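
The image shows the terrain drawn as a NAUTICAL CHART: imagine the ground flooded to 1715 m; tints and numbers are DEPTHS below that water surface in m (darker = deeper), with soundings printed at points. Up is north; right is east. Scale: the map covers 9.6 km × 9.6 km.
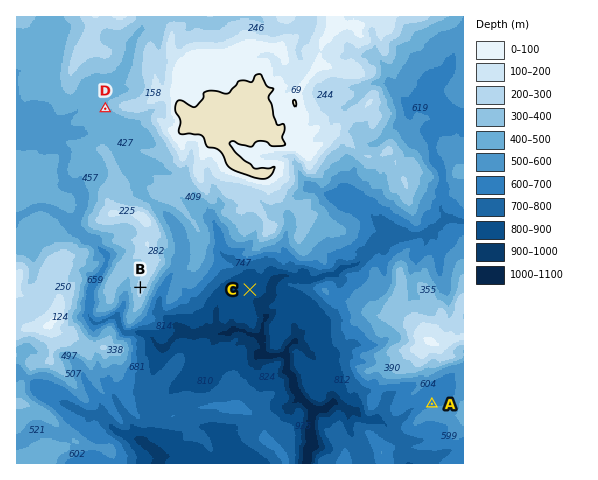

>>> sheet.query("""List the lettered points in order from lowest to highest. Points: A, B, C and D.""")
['C', 'A', 'D', 'B']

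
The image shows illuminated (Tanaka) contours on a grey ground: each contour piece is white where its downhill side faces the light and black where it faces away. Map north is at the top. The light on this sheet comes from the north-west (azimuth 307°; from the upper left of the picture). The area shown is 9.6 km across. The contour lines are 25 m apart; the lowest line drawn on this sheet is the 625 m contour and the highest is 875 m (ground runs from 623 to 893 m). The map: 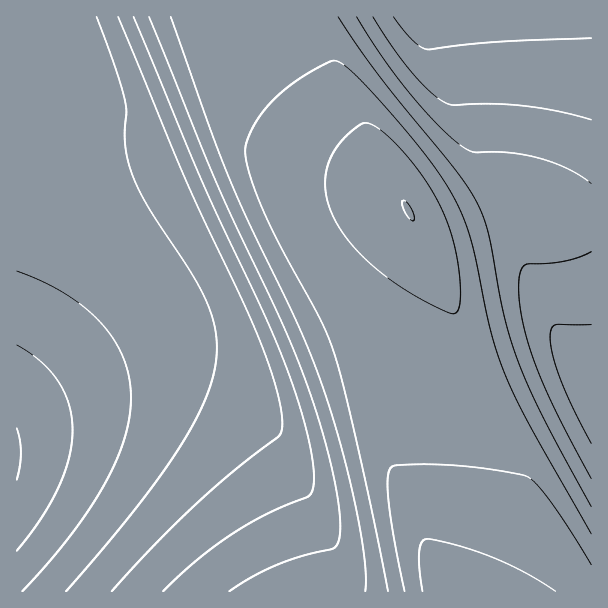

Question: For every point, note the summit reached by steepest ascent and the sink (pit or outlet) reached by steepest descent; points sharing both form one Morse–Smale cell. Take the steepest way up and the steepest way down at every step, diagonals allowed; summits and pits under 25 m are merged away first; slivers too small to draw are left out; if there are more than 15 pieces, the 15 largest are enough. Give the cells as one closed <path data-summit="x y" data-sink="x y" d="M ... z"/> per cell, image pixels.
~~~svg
<path data-summit="408 210" data-sink="17 455" d="M312 16l-296 1 1 401 36-18 40-16 36-11 27-5 51 2 24 6 24 12 15 0 72-26 8 0 108 24 22 0 2-2-49-124-31-63-50-86-18-36-18-42z"/><path data-summit="450 591" data-sink="17 455" d="M350 362l-8 0-72 26-15 0-24-12-33-8-52 2-53 14-40 16-36 18-1 173 439 1 20-55 9-33 8-40 1-44-9-33-2-2-33 0z"/><path data-summit="450 591" data-sink="591 398" d="M515 206l-9 0-1 4 12 35 23 51 32 63-2 1-3-4-16 2-69 28 5 9 6 25-1 44-11 52-25 75 135 1 1-374-43-4z"/><path data-summit="408 210" data-sink="414 17" d="M504 16l-191 1 3 16 18 42 18 36 68 121 17 0 68-26-3-11 0-28 6-69 0-66z"/><path data-summit="450 591" data-sink="414 17" d="M591 16l-86 1 3 15 0 66-6 69 0 28 4 11 54 10 32 0z"/><path data-summit="408 210" data-sink="591 398" d="M504 206l-67 26-17 1 19 40 44 112 68-27 16-2 3 4 2-1-42-83-13-31z"/>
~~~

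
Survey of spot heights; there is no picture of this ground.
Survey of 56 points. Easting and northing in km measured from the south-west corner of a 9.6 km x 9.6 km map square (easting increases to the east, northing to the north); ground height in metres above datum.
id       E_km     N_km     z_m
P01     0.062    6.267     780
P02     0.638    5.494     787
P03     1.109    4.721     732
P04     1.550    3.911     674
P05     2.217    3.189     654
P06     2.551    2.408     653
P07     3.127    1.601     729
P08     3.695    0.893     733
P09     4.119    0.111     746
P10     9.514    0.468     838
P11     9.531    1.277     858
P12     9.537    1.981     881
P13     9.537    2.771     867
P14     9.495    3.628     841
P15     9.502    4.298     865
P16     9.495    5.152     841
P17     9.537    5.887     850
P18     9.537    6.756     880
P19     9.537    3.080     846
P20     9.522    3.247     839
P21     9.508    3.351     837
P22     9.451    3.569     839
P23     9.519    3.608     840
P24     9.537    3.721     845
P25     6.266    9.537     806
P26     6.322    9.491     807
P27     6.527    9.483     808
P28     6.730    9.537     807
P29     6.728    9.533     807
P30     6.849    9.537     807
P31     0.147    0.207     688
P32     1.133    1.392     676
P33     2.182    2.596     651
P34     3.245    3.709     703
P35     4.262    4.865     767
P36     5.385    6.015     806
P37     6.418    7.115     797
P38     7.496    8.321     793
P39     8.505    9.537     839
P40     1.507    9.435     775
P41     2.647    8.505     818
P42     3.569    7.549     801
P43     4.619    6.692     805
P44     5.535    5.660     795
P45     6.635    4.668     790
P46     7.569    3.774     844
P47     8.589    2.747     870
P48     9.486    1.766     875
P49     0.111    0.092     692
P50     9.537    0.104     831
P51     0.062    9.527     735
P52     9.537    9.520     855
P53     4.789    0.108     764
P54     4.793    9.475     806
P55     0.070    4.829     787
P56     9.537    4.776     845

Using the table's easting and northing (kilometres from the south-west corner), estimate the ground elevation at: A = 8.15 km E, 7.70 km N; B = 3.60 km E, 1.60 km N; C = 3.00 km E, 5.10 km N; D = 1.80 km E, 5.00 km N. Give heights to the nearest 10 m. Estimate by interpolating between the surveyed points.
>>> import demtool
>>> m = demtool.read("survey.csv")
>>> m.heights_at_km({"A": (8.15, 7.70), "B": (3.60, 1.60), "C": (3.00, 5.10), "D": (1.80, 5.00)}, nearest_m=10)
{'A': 800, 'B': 740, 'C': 760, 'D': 740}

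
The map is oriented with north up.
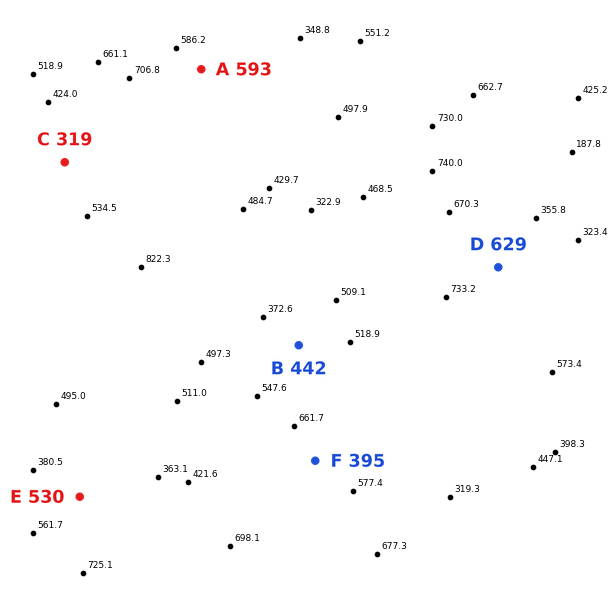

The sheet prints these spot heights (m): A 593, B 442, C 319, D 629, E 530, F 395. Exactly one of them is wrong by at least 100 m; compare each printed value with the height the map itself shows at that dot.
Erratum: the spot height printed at F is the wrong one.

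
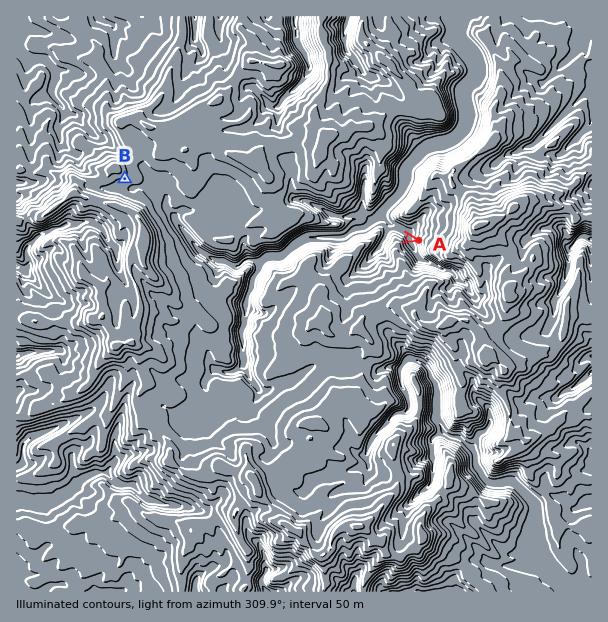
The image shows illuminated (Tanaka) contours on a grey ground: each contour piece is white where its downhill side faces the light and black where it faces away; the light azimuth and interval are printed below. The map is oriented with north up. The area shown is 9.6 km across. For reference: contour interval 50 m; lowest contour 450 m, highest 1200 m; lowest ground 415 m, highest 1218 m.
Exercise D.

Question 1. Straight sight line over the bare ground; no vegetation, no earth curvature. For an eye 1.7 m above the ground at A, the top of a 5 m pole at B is out of sight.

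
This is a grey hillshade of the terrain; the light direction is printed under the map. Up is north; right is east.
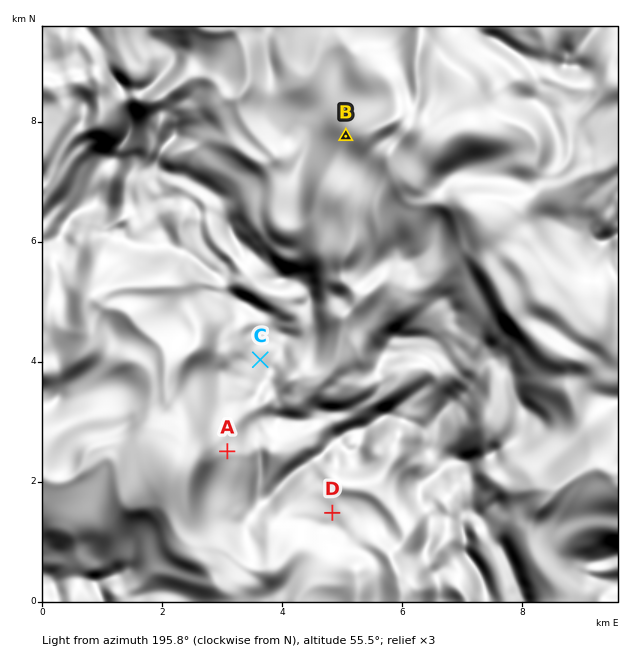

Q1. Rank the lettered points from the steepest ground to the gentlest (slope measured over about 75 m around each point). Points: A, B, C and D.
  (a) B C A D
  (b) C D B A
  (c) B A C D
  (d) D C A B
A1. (c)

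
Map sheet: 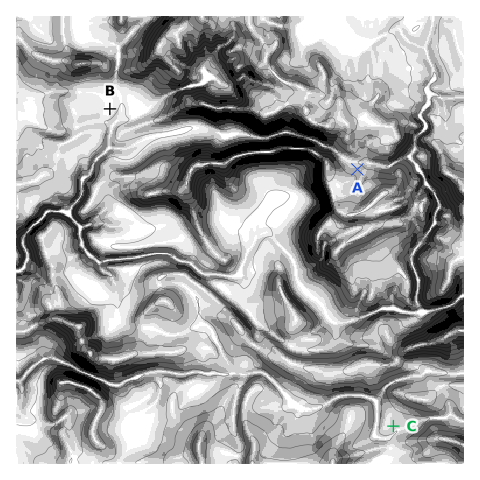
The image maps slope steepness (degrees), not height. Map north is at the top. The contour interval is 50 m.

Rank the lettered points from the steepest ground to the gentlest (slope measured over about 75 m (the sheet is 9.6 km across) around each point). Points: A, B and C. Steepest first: A C B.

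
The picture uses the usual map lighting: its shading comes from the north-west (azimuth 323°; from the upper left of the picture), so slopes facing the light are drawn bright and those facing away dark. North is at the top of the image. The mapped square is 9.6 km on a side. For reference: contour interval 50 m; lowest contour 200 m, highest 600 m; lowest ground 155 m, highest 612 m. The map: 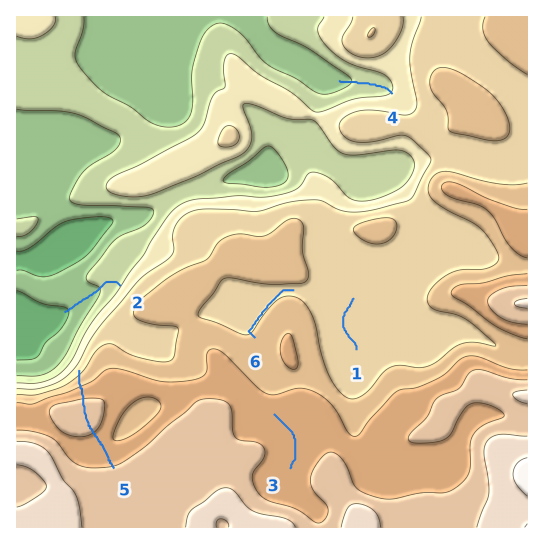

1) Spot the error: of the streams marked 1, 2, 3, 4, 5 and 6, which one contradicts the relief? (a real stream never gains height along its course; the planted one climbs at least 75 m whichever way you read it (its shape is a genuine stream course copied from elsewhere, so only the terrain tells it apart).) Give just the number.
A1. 5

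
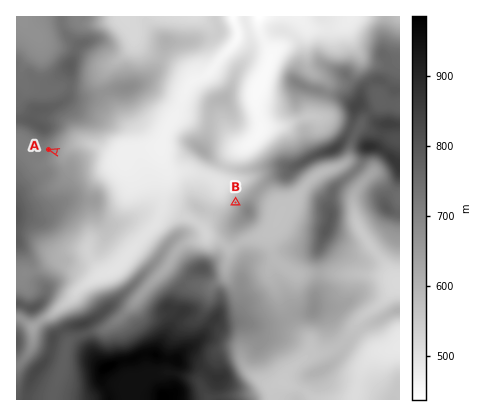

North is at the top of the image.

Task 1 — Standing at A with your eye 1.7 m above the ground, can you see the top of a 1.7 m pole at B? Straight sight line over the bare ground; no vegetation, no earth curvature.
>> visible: true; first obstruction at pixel None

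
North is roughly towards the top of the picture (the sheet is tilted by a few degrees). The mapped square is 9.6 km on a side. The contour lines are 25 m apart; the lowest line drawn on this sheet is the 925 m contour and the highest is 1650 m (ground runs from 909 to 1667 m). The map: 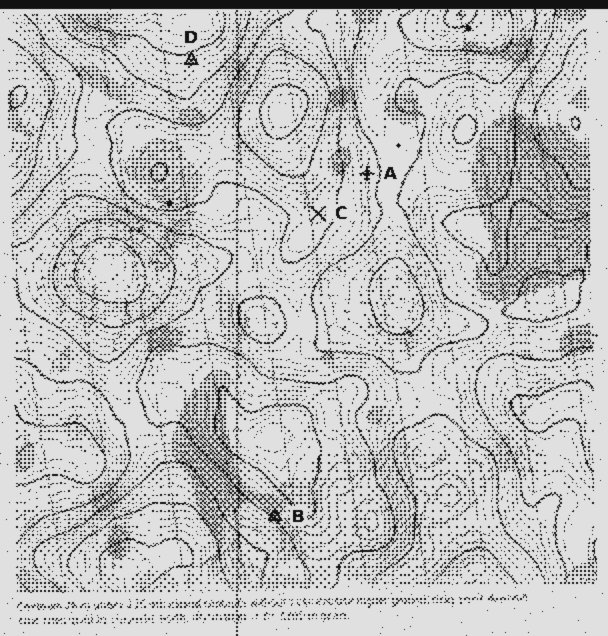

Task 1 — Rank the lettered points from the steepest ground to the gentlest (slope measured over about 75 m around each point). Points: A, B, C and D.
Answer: B D A C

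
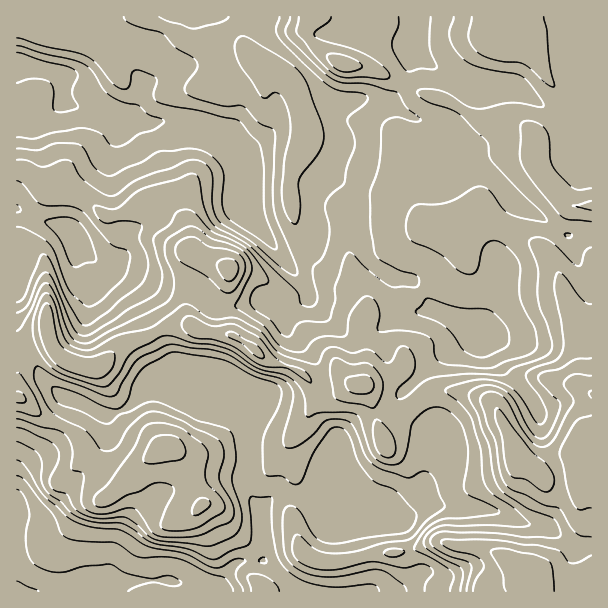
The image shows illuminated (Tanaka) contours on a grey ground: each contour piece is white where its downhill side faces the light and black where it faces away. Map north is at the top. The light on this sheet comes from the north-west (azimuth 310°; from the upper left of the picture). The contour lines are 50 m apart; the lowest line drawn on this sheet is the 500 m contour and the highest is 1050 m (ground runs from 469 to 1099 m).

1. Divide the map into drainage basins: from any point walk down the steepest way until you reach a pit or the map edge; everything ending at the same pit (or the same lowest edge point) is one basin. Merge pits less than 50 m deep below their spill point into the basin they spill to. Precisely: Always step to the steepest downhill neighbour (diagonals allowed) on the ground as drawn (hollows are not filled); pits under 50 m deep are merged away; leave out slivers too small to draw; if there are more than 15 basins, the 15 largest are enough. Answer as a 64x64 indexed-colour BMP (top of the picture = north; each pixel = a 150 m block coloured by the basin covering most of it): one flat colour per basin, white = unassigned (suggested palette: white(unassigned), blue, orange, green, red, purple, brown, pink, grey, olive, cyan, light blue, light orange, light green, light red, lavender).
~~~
<image width="64" height="64" href="data:image/bmp;base64,Qk12CAAAAAAAAHYAAAAoAAAAQAAAAEAAAAABAAQAAAAAAAAIAAATCwAAEwsAABAAAAAAAAAA////ALR3HwAOf/8ALKAsACgn1gC9Z5QAS1aMAMJ34wB/f38AIr28AM++FwDox64AeLv/AIrfmACWmP8A1bDFACIiIiIiIiIiIiIiIiIiIiIiIiIiIiIiIiIiIiIiIiIiIiIiIiIiIiIiIiIiIiIiIiIiIiIiIiIiIiIiIiIiIiIiIiIiIiIiIiIiIiIiIiIiIiIiIiIiIiIiIiIiIiIiIiIiIiIiIiIiIiIiIiIiIiIiIiIiIiIiIiIiIiIiIiIiIiIiIiIiIiIiIiIiIiIiIiIiIiIiIiIiIiIiIiIiIiIiIiIiIiIiIiIiIiIiIiIiIiIiIiIiIiIiIiIiIiIiIiIiIiIiIiIiIiIiIiIiIiIiIiIiIiIiIiIiIiIiIiIiIiIiIiIiIiIiIiIiIiIiIiIiIiIiIiIiIiIiIiIiIiIiIiIiIiIiIiIiIiIiIiIiIiIiIiIiIiIiIiIiIiIiIiIiIiIiIiIiIiIiIiIiIiIiIiIiIiIiIiIiIiIiIiIiIiIiIiIiIiIiIiIiIiIiIiIiIiIiIiIiIiIiIiIiIiIiIiIiIiIiIiIiIiIiIiIiIiIiIiIiIiIiIiIiIiIiIiIiIiIiIiIiIiIiIiIiIiIiIiIiIiIiIiIiIiIiIiIiIiIiIiIiIiIiIiIiIiIiIiIiIiIiIiIiIiIiIiERERIiIiIiIiIiIiIiIiIiIiIiIiIiIiIiIiIiIiIiERERESIiIiIiIiIiIiIiIiIiIiIiIiIiIiIiIiIiIiIRERERIiIiIiIiIiIiIiIiIiIiIiIiIiIiIiIiIiIiIREREREiIiIiIiIiIiIiIiIiIiIiIiIiIiIiIiIiIiIhERERESIiIiIiIiIiIiIiIiIiIiIiIiIiEiIiIiIiIhERERERIiIiIiIiIiIiIiIiIiIiIiIiIiIRIiIiIiIiEREREREiIiIiIiIiIiIiIiIiIiIiIiIiIhERIiIiIiERERERESIiIiIiIiIiIiIiIiIiIiIiIiIhERESIiIiERERERERIiIiIiIiIiIiIiIiIiIiIiEREiEREREREREREREREREiIiIiIiIiIiIiIiIiIiIiIRERERERERERERERERERESIiIiIiIiIiIiIiIiIiIiERERERERERERERERERERERIiIiMzMiIiIiIiIiIiIhERERERERERERERERERERERESIiMzMzIiIiIiIiIiIREREREREREREREREREREREREREiMzMzMyIiIiIiIiIREREREREREREREREREREREREREREzMzMzMzIiIiIiEREREREREREREREREREREREREREREzMzMzMzMzIiERERERERERERERERERERERERERERERETMzMzMzMzMzERERERERERERERERERERERERERERERERMzMzMzMzMzMREREREREREREREREREREREREREREREREzMzMzMzMzMxERERERERERERERERERERERERERERERETMzMzMzMzMxERERERERERERERERERERERERERERERERMzMzMzMzMzMREREREREREREREREREREREREREREREREzMzMzMzMzMxERERERERERERERERERERERERERERERETMzMzMzMzMzERERERERERERERERERERERERERERERERMzMzMzMzMzMxERERERERERERERERERERERERERERERMzMzMzMzMzMxERERERERERERERERERERERERERERETMzMzMzMzMzMzERERERERERERERERERERERERERERERMzMzMzMzMzMzMREREREREREREREREREREREREREREREzMzMzMzMzMzMRERERERERERERERERERERERERERERETMzMzMxERMzMRERERERERERERERERERERERERERERERMzMzMxEREREREREREREREREREREREREREREREREREREzMzERERERERERERERERERERERERERERERERERERERETMxERERERERERERERERERERERERERERERERERERERERMRERERERERERERERERERERERERERERERERERERERERERERERERERERERERERERERERERERERERERERERERERERERERERERERERERERERERERERERERERERERERERERERERERERERERERERERERERERERERERERERERERERERERERERERERERERERERERERERERERERERERERERERERERERERERERERERERERERERERERERERERERERERERERERERERERERERERERERERERERERERERERERERERERERERERERERERERERERERERERERERERERERERERERERERERERERERERERERERERERERERERERERERERERERERERERERERERERERERERERERERERERERERERERERERERERERERERERERERERERERERERERERERERERERERERERERERERERERERERERERERERERERERERERERERERERERERERERERERERERERERERERERERERERERERERERERERERERERERERERERERERERERERERERERERERERERERERERERERERERERERERERERERERERERERERERERERERERERERERERERERERERERERERERERERERERERERERERERERERERERERERERERERERERERERERERERERERERERERERERERERERERERERERERERERERERERERERERERERERERERERERERERER"/>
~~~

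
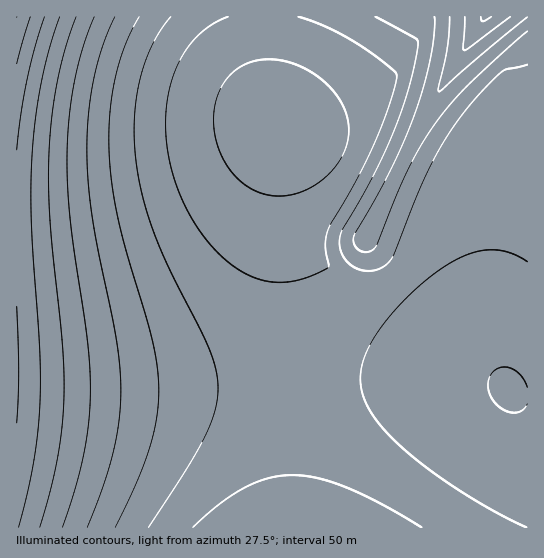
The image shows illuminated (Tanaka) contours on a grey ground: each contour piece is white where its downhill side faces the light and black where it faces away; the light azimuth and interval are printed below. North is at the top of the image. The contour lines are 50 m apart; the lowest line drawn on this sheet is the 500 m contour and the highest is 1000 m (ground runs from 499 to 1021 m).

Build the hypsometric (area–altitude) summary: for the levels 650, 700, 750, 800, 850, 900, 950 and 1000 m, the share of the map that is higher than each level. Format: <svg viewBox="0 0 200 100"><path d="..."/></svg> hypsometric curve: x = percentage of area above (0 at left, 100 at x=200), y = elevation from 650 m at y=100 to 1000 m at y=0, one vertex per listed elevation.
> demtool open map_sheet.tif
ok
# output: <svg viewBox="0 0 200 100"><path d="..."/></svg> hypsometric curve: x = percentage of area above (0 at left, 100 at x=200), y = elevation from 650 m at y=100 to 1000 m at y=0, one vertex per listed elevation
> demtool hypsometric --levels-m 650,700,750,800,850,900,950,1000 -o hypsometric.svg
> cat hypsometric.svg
<svg viewBox="0 0 200 100"><path d="M192 100l-8-14-9-15-11-14-17-14-46-14-61-15-29-14"/></svg>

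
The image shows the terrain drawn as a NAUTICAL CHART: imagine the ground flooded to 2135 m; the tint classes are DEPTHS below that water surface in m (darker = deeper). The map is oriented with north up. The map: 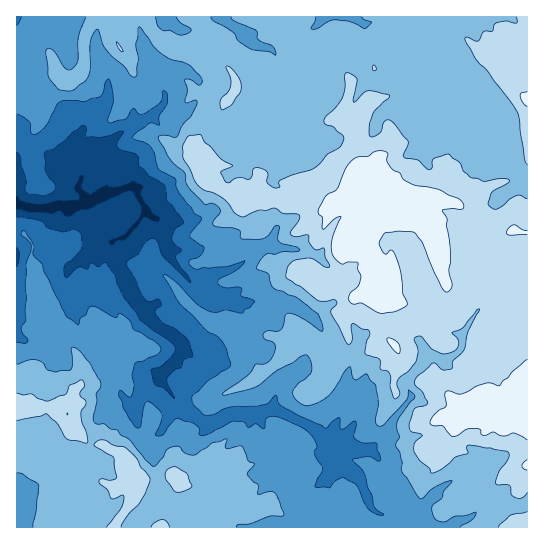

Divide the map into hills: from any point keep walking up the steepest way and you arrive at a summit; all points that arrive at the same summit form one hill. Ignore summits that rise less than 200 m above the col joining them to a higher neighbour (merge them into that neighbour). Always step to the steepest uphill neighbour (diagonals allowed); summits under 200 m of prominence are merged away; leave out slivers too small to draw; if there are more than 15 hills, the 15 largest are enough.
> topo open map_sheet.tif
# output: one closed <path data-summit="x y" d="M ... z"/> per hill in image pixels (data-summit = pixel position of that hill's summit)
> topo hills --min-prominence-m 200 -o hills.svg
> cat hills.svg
<path data-summit="413 215" d="M423 16l-406 0-1 235 15 0 28 4 12 12 10-7 16-17 14 0 5 12 0 8 17 34 12 13 2 5 12 13 14 7 10 12-3 8-20 20 0 3 15 21 12 13 15 9 11 2 16-8 22 0 23-6 39 19 14 13 4 6 0 8 7 9 8 3 12 9 15-5 6-6 0-6-10-9 19-19 8-16 15-17-4-17 20-25 18 4 10-5 8-10-2-10 15-22 10-10 19-6 11-11 7-17 5-6 0-85-3-1-32-26-2-5 0-32-10-10-23-11-6-6-5-22-16-8-19-20 1-4 4 2 6-4 2-5z"/><path data-summit="67 414" d="M111 243l-14 0-16 17-10 7-12-12-28-4-12 0-3 2 1 275 382-1-2-6-4-5-15-3-7-6-11-29-27-19-2-4 0-8-4-6-18-16-35-16-23 6-22 0-16 8-11-2-15-9-12-13-15-21 0-3 20-20 3-8-10-12-14-7-12-13-2-5-12-13-17-34 0-8z"/><path data-summit="481 403" d="M527 264l-4 5-7 17-11 11-19 6-10 10-15 22 2 10-8 10-10 5-11-4-7 0-3 3-17 22 4 17-15 17-8 16-19 19 8 7 2 8-6 6-14 6 9 25 3 5 7 6 15 3 4 5 2 7 26 0-1-15 3-10 10-12 21-14 3 0 11 13 10 18 13-4 28 1 5-3z"/><path data-summit="527 101" d="M527 16l-102 0 0 10-2 5-6 4-5-1 0 3 19 20 16 8 5 22 6 6 23 11 10 10 0 32 2 5 32 26 3 0z"/>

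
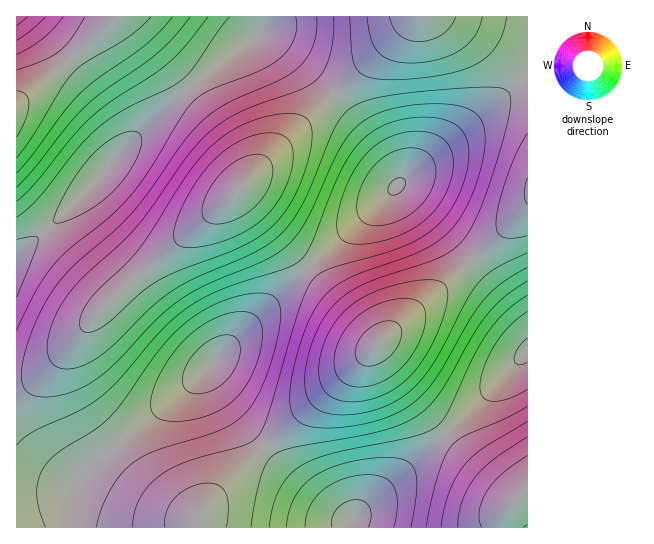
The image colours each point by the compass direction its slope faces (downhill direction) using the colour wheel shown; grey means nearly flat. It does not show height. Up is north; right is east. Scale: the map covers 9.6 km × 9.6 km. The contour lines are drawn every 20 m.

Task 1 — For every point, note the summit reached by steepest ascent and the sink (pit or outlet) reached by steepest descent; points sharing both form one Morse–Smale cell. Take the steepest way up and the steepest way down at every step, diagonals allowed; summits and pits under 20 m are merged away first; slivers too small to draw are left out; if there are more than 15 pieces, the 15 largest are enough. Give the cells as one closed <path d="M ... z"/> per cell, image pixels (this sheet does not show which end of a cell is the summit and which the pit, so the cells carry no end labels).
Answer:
<path d="M238 189l-35 32-85 71-71 76-20 12-11 2 1 146 53 0 2-38 4-9 8-10 115-94 45-47 64-61z"/><path d="M261 35l-11 5-87 71-38 36-62 68-47 42 1 124 10-1 20-12 71-76 104-87 110-110-35-36-24-19z"/><path d="M262 16l-148 0-36 36-53 44-9 9 0 150 47-40 86-91 41-36 61-48 10-11z"/><path d="M209 368l-36 32-64 49-25 22-8 10-4 9-1 38 126-1 0-9 10-13 56-56-36-44-16-27z"/><path d="M439 16l-24 0-44 44-38 34 52 64 11 17 2 10 32-29 91-75-15-18-27-23z"/><path d="M377 345l-113 102 1 4 41 40 23 17 21 12 97-86-54-61-13-19z"/><path d="M309 269l-7 4-48 47-45 49 2 9 16 27 36 43 114-103-4-7z"/><path d="M333 95l-94 94 5 9 63 70 90-82-1-11-11-17z"/><path d="M471 261l-94 84 3 9 13 19 53 60 23-20 59-62-1-25z"/><path d="M398 187l-90 82 70 75 93-82-2-4-41-44z"/><path d="M522 80l-92 76-33 30 31 28 43 47 57-56 0-118z"/><path d="M447 435l-2 0-72 64-22 22 0 6 176 1 1-38-9 6-6 0-11-7z"/><path d="M414 16l-151 0-2 13-4 5 16 6 16 12 44 43 38-35z"/><path d="M263 448l-56 57-10 13 1 10 153-1-2-8-12-6-23-16-20-17z"/><path d="M527 352l-80 82 46 47 20 15 6 0 9-7z"/>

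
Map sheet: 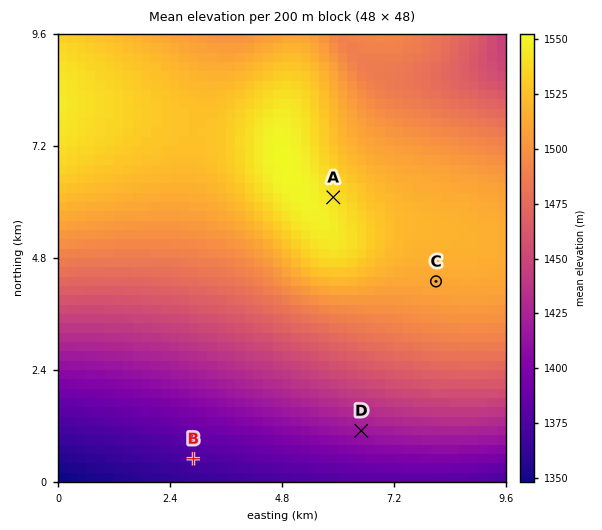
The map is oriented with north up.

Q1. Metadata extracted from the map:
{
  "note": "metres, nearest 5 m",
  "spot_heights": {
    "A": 1540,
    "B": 1375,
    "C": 1510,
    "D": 1415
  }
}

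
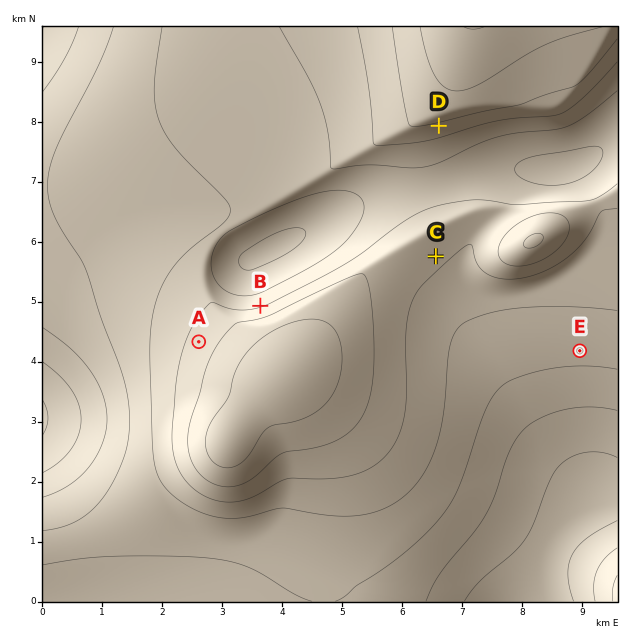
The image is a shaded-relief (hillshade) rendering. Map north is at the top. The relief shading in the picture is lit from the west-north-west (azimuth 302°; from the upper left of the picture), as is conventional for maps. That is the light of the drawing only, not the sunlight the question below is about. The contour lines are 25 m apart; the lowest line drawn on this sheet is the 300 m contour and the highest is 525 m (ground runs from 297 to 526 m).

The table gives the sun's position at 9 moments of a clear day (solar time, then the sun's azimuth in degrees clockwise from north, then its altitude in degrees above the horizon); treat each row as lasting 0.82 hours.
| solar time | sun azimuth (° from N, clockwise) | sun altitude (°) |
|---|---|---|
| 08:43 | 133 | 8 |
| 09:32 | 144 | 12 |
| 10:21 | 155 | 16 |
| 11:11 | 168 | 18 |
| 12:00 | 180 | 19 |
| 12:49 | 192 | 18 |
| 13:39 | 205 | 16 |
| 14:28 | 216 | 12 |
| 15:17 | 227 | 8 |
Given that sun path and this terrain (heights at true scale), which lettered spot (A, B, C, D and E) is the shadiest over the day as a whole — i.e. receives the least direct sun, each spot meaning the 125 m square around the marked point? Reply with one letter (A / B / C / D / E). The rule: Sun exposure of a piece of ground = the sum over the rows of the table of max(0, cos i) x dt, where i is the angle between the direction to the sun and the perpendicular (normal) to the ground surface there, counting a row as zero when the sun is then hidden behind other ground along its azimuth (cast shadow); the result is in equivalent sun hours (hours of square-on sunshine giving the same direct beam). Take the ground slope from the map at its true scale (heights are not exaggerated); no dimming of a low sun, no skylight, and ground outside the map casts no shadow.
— B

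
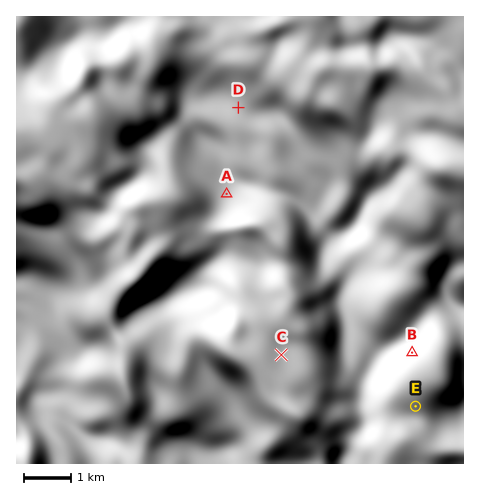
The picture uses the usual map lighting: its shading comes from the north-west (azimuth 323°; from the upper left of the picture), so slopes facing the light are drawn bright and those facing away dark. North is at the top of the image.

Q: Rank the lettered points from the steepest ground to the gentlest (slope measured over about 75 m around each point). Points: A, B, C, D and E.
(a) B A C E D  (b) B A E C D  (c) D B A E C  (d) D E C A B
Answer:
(a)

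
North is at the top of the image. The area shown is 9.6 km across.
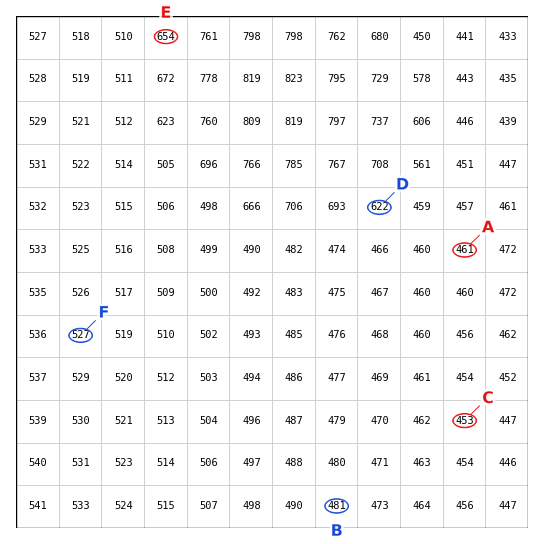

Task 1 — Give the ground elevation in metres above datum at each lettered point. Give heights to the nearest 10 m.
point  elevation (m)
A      460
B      480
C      450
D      620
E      650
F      530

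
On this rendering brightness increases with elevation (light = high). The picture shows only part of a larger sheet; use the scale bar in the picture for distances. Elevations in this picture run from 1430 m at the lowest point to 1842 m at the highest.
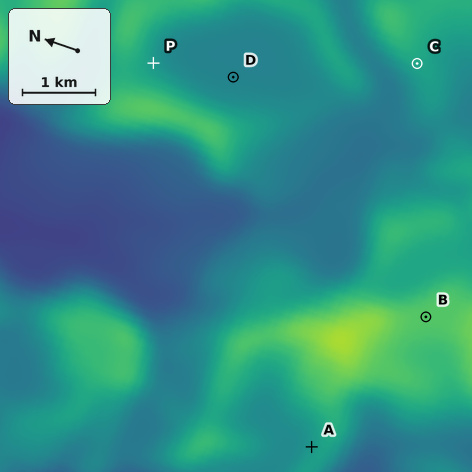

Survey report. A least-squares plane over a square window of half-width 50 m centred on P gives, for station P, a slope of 11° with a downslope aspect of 147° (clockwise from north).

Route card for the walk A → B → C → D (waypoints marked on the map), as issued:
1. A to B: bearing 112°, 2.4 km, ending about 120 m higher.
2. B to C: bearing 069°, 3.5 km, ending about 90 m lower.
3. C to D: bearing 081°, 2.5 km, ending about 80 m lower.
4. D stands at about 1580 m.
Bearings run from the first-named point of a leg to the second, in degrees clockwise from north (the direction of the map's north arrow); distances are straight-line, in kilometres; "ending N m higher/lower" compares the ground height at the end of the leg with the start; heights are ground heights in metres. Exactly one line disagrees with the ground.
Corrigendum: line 3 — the bearing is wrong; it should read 337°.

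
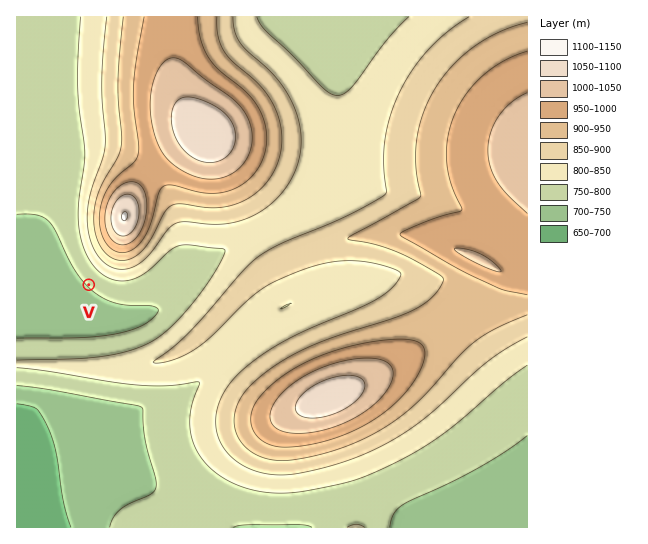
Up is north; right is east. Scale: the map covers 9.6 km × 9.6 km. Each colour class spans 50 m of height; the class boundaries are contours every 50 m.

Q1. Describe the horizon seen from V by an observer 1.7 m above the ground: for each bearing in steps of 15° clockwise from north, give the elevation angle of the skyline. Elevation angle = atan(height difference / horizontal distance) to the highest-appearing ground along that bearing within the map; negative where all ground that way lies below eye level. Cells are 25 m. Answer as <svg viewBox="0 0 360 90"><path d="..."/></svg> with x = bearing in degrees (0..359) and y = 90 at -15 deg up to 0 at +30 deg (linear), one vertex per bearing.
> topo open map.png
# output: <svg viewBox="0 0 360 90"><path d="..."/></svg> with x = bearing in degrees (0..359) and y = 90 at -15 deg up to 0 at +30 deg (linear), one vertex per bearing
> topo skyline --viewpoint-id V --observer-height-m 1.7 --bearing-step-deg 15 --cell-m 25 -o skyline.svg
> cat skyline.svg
<svg viewBox="0 0 360 90"><path d="M0 48l15-11 15-7 15 4 15 8 15 6 15 4 15 3 15-3 15 2 15 0 15 1 15 0 15 1 15 0 15 2 15 4 15 1 15-1 15 0 15-1 15-1 15-1 15-4"/></svg>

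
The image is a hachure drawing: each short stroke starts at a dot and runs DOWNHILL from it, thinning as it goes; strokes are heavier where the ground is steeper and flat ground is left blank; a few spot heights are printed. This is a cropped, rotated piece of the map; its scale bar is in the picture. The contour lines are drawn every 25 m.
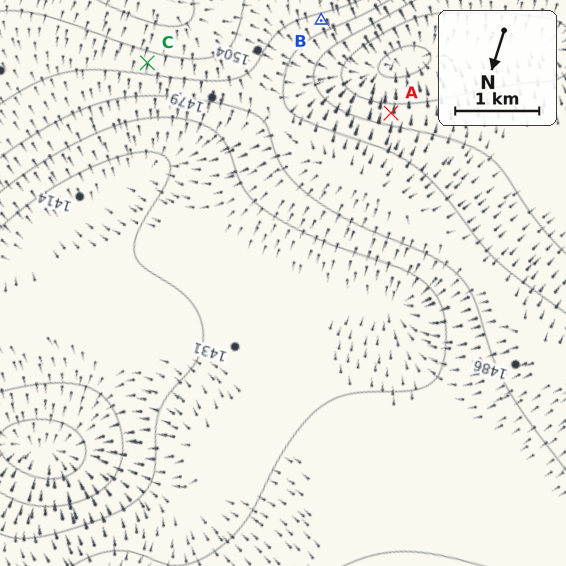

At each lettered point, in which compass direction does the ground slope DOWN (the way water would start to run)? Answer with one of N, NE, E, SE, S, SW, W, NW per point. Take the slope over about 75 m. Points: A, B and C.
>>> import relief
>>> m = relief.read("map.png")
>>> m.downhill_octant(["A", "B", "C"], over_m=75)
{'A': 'S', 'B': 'NW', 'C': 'N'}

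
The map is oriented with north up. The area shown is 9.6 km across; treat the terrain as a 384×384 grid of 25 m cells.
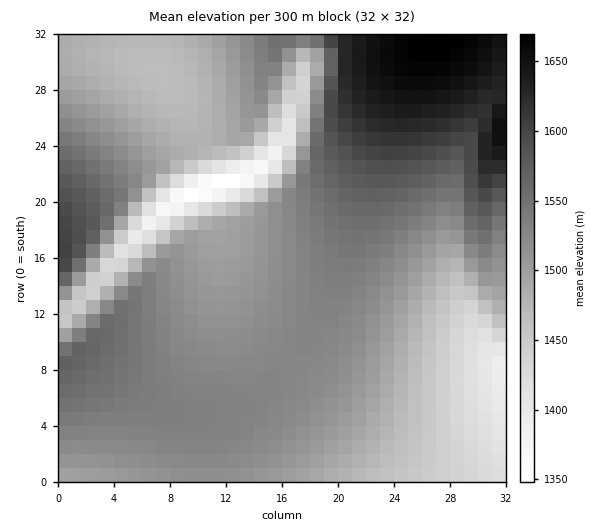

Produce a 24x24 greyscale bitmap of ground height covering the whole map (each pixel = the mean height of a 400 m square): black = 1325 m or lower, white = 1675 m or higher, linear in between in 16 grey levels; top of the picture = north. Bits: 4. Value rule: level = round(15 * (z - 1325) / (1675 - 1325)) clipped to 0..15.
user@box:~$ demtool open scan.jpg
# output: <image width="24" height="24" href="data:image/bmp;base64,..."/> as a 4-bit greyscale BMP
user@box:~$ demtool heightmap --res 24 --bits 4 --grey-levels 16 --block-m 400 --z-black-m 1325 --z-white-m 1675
<image width="24" height="24" href="data:image/bmp;base64,Qk2WAQAAAAAAAHYAAAAoAAAAGAAAABgAAAABAAQAAAAAACABAAATCwAAEwsAABAAAAAAAAAAAAAAABEREQAiIiIAMzMzAERERABVVVUAZmZmAHd3dwCIiIgAmZmZAKqqqgC7u7sAzMzMAN3d3QDu7u4A////AIiIiIiIiId3ZmVVRIiIiZmZiIh3dmVVRJmZmZmZmIiHd2ZVRJmZmZmZmYiId2ZUQ6qZmZmZmZiId2ZUQ6qpmZmZmZmIh2ZUQ6qqmZmZmZmYh3ZUQ5qqmZiIiZmYiHZURGiqmYiIiJmZiHZlRWaKmYiIiJmZmHdlV5VYmYiIiJmZmIdmeLhViYiIiJmZmYh3iMp0V4h3iJmZmZh4mcuWNGd3iJmaqZmIqcuoUjRneJmqqqmZurupdCEjV5mqu6qqy7qph1MiJHqru7uqzKmYh3ZlQ1m7zMy7zZmId3d3dEi8zNzMzoiHd2Z3hke83d3dzod3ZmZ3h1e93u7t3Xd2ZmZ4iGa97u7u7XdmZmd4mXat7v/+7ndmZmd4mpm97v//7g=="/>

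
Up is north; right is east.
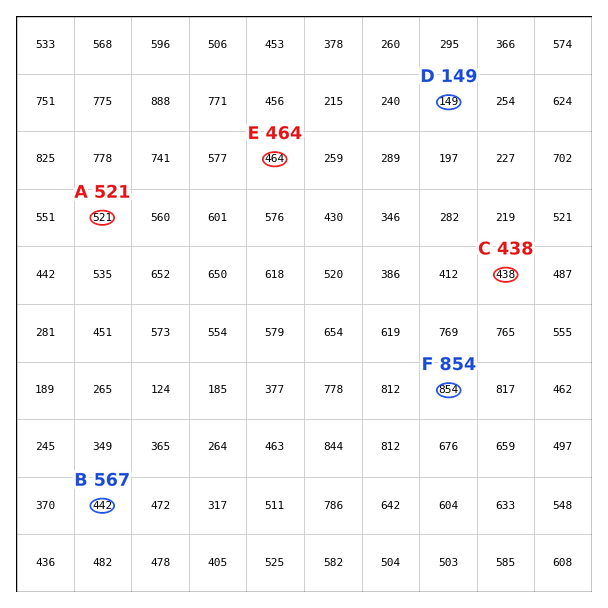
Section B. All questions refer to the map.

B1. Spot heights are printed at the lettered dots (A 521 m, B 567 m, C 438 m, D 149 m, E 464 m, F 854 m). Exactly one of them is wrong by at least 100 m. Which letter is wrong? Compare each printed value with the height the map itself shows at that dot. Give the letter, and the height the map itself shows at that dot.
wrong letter B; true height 442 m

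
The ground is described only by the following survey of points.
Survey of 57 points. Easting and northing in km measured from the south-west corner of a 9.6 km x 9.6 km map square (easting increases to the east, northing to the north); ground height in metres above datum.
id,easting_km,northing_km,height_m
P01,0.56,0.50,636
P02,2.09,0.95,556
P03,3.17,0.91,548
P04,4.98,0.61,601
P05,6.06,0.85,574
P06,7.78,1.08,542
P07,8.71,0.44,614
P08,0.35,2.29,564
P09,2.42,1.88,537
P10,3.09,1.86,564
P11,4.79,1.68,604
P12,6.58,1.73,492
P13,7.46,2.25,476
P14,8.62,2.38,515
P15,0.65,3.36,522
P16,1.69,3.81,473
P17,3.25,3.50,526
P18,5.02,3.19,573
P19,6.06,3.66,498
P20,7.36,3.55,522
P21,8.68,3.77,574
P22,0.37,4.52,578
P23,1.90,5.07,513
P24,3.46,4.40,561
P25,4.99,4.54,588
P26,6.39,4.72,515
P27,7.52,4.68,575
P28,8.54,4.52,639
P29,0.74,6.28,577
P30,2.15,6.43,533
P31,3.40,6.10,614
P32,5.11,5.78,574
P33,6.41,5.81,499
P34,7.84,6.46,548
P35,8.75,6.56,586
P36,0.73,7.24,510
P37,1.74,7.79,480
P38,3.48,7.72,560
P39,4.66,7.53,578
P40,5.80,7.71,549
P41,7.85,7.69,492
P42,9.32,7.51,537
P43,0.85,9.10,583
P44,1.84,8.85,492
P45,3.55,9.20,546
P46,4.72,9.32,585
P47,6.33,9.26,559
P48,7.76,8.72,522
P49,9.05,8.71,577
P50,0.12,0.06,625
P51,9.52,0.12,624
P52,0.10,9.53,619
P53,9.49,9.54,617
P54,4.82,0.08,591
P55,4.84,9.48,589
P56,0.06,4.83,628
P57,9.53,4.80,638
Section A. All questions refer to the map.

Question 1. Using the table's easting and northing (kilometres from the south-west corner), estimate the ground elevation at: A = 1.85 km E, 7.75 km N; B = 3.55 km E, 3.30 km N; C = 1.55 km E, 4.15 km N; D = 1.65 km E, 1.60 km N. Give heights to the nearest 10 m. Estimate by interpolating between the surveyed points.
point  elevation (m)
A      480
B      550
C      480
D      550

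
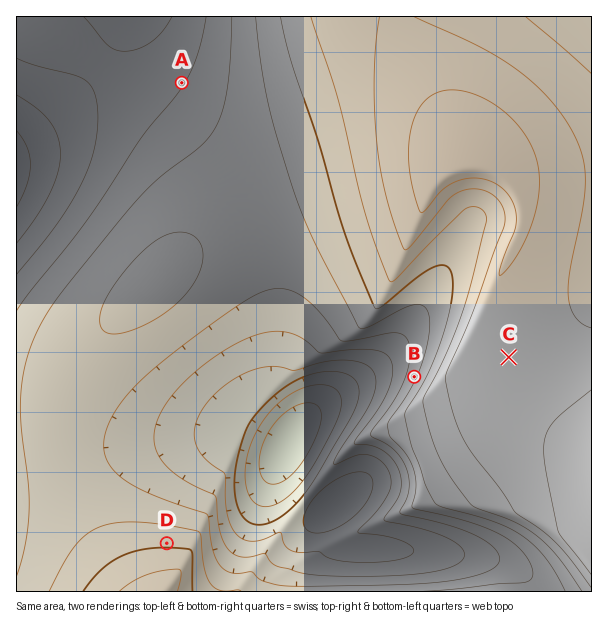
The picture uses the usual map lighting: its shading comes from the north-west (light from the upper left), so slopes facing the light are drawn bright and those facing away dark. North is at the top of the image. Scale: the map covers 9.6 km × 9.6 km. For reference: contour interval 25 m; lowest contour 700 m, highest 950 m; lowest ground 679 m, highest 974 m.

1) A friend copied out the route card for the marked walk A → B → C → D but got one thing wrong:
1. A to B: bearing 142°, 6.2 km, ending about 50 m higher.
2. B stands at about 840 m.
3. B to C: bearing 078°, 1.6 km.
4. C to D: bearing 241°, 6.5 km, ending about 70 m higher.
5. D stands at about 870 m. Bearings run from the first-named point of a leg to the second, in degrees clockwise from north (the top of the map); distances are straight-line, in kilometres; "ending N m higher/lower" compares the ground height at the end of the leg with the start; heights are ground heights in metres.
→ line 4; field sense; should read lower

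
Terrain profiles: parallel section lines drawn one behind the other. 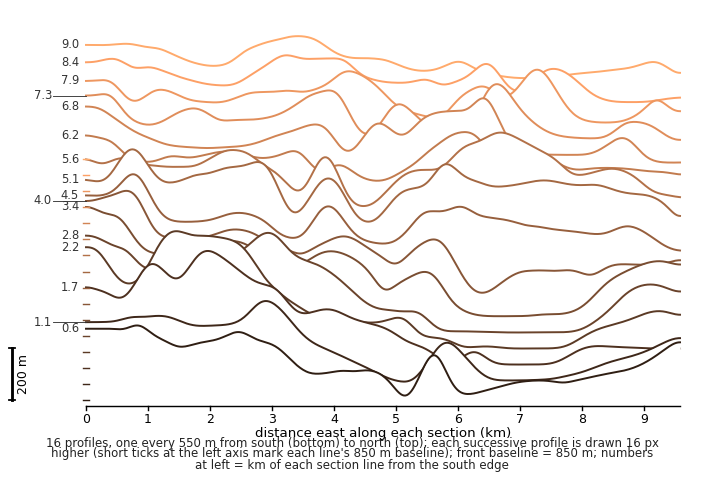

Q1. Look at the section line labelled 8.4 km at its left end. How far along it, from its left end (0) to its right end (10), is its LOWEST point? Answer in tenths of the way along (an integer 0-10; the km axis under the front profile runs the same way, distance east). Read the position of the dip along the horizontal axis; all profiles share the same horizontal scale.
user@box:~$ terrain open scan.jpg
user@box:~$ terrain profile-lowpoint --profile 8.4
9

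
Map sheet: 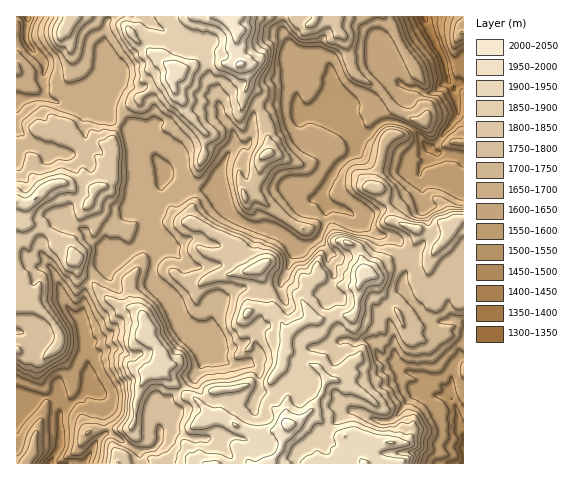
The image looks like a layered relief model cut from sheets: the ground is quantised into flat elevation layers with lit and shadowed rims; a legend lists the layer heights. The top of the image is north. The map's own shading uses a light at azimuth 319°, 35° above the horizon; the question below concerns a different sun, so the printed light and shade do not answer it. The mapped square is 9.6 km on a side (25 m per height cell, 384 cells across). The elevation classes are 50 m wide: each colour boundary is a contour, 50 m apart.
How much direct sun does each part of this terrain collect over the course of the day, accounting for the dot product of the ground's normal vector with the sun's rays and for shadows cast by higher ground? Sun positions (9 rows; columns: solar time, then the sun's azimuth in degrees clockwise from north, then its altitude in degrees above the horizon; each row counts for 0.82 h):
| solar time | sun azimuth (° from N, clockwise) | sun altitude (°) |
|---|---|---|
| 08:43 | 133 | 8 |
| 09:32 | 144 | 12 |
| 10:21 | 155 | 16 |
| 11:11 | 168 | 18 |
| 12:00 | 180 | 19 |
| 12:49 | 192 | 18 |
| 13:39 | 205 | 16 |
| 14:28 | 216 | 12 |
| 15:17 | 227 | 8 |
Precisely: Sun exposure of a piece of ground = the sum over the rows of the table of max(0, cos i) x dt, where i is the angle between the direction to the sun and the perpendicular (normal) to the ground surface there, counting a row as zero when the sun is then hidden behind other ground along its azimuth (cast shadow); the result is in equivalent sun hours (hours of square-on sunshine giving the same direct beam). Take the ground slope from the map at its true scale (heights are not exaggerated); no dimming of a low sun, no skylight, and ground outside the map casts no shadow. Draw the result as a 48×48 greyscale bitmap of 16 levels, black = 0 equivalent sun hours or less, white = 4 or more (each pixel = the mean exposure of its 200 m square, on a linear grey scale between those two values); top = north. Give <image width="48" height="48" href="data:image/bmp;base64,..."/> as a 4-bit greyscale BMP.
<image width="48" height="48" href="data:image/bmp;base64,Qk32BAAAAAAAAHYAAAAoAAAAMAAAADAAAAABAAQAAAAAAIAEAAATCwAAEwsAABAAAAAAAAAAAAAAABEREQAiIiIAMzMzAERERABVVVUAZmZmAHd3dwCIiIgAmZmZAKqqqgC7u7sAzMzMAN3d3QDu7u4A////ADjcfvpFVlRUVlQhN2Q1hlRFeHMyE3ms2jR6VKxmMTcxNFITZ0RFiWVWeVaburyGVVV3VnuTA8qGVBNVVGiIjKhVmJlkQ1iYiFNmZ1R2e6dnZs/bvKZnq8mWEiAAAUh3ZlM2ZkEAEmdndTaqkxESVHqGIAAAACM1Z2Q2ZUERJHh4dlRDIkRmIRd0UzWaUAJGeHZVeERURmmIi8g1Z3VUMyFXerx0MgJESHiYeIVVeHq7yDF6q6dVVVRom6UiQzRneKzYiGZnqWnuxgAAEld8h3ZruFRVRndnh//9yGd5u7erh0AAAAEmqIiDRnZTVVeqh/3v+3eImVRFinIQAAJEdnhENYlVWcy5lcdc/YeGY0NVMTMiN7hnaGI1VEVYi93LqEVTineJibyVIBRVd2enZ1d0MgN5q8uryjZlZleIdnmDIjVnmaiGeJmZmrmZq4d4qod5Q1aKp1ZlNFeIq7lmVaqom7qYqHdUaKrIIkaaqYYzRXqoZruYQTh4u6h3p1SJeplzJIermWIjVniGVUaFInQiMVeJdEiqvWZlVrmpQQATV4h4ZSE0J2NURomZRHmIiHZneMtxA0EkeZq6l0V0NEh2m6vaZoiIhnZWi8pCNmdXmWa+3dymMmaoNX3bl4iHhmUkvsg0Qkh4dCITR63bchJjVWdUiGiHZ2WJurpmZDVkImmYcxBJYQEiJCAUaHeph4l8pjaGVUNUNpqGVUEAEQATeWECRYaMmIiYZSKIiZZmeFNHhzAAE0IHykIAFIhIuaqoQjWpmIdoq8u4QQABN7pSAAAUest2m5mFRIqKZWdpmqgwAAI1mkJCAABM6kNIeYhmeayqhkZ0UyEAAoutkQARABIiEAAAFN3buXmnl2VlMSMiNtvGIzMzNEeXIAAAABK9u6aLyHZmQxJFaIhjNFVGit/qYxEQAQAp3HV5iHdmZnZmaEZ2VniFebqGQhEAEhIAIjUjh3d2ZoyXd0i6maqXVlEBEjJEM0MQACNGZ2Z3d53IZVis7tqZUxAVVVQ0VFUxATV2h1Znd3jKZFfO2ER4gwFHdmYxI1M2iIdXZmZ3eIZqlTM1QiRWZTRomYQ4zUaqqoRkRWd4mpnNyIVCQ0VVRnNIzZjkd1qXd0QRFWZ6qstlepdlNEVEVUgyRF/nElNFYzEAJ4qYjNczXahkVFVVVpdhBdubUTIzEBNFae7M7XRmmbhUVmZ3iHZoxhJWc0IQFGdmZ6ms3Jh3iKqGZmd3d3Z6Q0MzNJllmYiHVEa7uWd4l5uXdmd3d4nGRCACNKhGeIiHZFibmKiLmnlFZ3d3ev90VpyDNIZkaJiHZminipmt7ty4Z3d3jKM1eqdWWVQ0eah3eIeaZViby7rYZ3d3mlVmiHRVVzI6q6h3i7uVEBN2VSNZd3h5uGZniEI0iDOs+4h4m9kyNEVVeXMWiL3v+4ZnhiIlrVaquoiprKVVR4iIeZhUjP/6uYd4hDM2jmRmaKu6qEQ1ibzMx2iIjL3bdGmahENGZSJDR5qpUQFoibzcd4esuVWJiJu6RENFUw=="/>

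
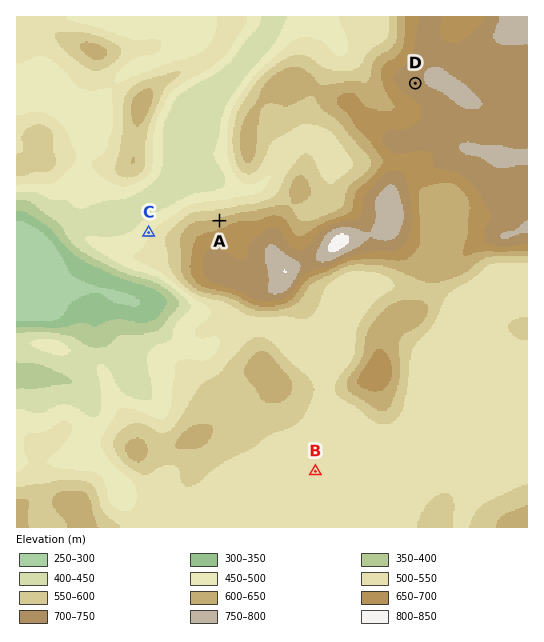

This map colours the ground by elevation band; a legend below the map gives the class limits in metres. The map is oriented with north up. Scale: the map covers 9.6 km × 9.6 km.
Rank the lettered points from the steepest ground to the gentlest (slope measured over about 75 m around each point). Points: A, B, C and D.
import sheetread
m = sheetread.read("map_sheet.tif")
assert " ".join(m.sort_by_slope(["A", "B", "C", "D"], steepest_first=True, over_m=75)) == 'A C D B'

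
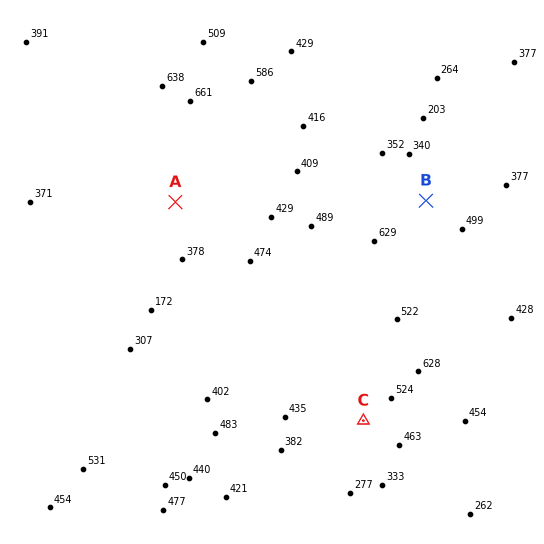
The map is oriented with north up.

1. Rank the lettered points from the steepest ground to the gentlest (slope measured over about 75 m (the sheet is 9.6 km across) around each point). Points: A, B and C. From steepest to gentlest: B A C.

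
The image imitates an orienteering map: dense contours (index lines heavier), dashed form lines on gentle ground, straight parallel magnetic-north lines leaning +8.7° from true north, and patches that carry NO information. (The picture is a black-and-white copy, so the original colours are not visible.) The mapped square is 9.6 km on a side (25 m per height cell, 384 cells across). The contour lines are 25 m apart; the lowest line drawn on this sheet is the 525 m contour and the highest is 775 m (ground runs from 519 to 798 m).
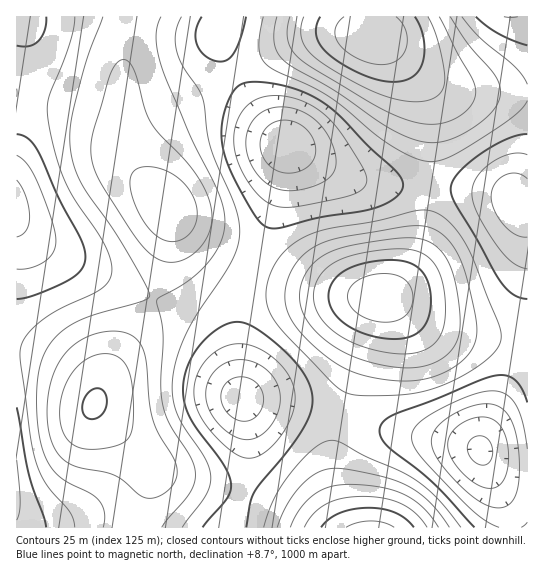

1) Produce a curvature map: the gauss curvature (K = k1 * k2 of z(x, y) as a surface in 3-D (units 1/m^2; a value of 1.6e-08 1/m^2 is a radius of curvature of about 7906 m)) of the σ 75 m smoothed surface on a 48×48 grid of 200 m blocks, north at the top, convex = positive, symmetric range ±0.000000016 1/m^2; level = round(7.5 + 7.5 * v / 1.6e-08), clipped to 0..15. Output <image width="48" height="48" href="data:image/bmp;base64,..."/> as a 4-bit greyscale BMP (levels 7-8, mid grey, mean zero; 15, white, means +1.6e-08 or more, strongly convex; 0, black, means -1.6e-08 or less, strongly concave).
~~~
<image width="48" height="48" href="data:image/bmp;base64,Qk32BAAAAAAAAHYAAAAoAAAAMAAAADAAAAABAAQAAAAAAIAEAAATCwAAEwsAABAAAAAAAAAAAAAAABEREQAiIiIAMzMzAERERABVVVUAZmZmAHd3dwCIiIgAmZmZAKqqqgC7u7sAzMzMAN3d3QDu7u4A////AFZ3d3d2VERXiqqYdniaq7vO//65dmZmZUVmd3d2ZVVnh3ZmZmeIiJmrzd25dmZmVDRVZnd3dmeJhkM0Vmd3d3eJmrqYd3d2VDRFZnd3d4q7ljESRWdmZVZnd4d3eJmXVDRWZnd3eJzdtzABNXd2VVVmZVVWis3JdFVnd3d2Z5vuyDAANXd2VVVWVDNGnf/9lmeJmYdmVnrMp0EBNXd2VVVmVCI2r///t3iru5h2VVeJl1M0Vnd2ZVZmZDImv///2Yis3LmGVEVnd3eIiHdmVVZnZTIlr///2Xis7cuXZURFebzdyodlVVVnZTI1nv//uGec3dupdlRGi+///ZdUREVmZUM1i+7bhkaKzcy6h2VXnf///qdUM0VWZVRWeaqGVDR5vMy6mHZnrf///qdUM0VWZmZnd3ZDIiRomru6mHZnnP///adUREVmZneJh2QhASRXiaqqmHZmib3u26hlVFVnd4mamGMQATRXiZqph3ZVZ4mqqZh2ZWZ3eImqqGQhEkVmeJmZh2VVVWZmd3h3dmd3iImqmGQyI1VmeIiIdmVVVVREVWd3d4iIiImZh2UzNFZnd4iHZlVWZlRDNFZ4iZmqqZmIh2VERWZ3d3d2ZVVmd2VDM0V4mrvMy6mId2ZVVmd3d3d2VUVnd3ZUM0Voq97u7cuYd3ZmZnd3d3d2VERWd3dlREVorO///+yph3dmZ3eIiId2VERVZ3d2VVVorO///+25h3d3d4iIiIh2VDRFZnd2ZVVom83u7ty6h3dnd4iIiIiHVURVZmZmZVVniau8zMuqmHdneIiIiIiHZmZ3d2ZVVERWZ4mZmZmZiHd3eIiHeIiHd3mqmHVEM0RVZneIh3eIiHd3iJh3d4iIeJvdyoUyIzRWZmd4dmVWd3eImZh2Z3iHib3/7JYyIkVmZniIhlQ0Vniaqqh2Z3d3eb3//aZCI0Z3d3iZh0ISNGmsy7l3d4h3eKzv7KdUNFd4d3ial0IAE2nN7cmHeIh3d5vNy5dlVniIdneZl0IAA2nP/rmHiZmHZ4mqqYh4iZqYdlZ4h1IQE2nO/qh3iZmHdneId3eKvNy5dVVndlMiI2m93IdniZmIdmdmZWeb7//rhURWZmVERWiruWVWeJmId2ZmVVaM///9p1VWZmZmZneIh0RGeIiHd3dmVUV7////uGVWd3eIiIh2VDNFeIh3d3d3ZVVp3///yXZmd4iJmZh2QyNGeId3d3d3dlRGnf//yXZmd3iJqql2QzRWd3d3d3d4d1QzWL3tuHZmZneJmqmGU0RWd3d3d3d3d1MQE2iZmHZmZmZ3iZmHVFVnd4iIiHd3dlMQACRnd3d3ZmZmeIiHZVZnd4iIiId3d1MQAAJGeImZh2VVZnd3ZWZ3d4iJiHd4iHUgABNXiau7qXZVVWd2Zmd4iIiIh3d4mpdTIjV4q83u26hlVWZ2ZmeIiHiIdmZ5vLqGRFeaze///sqGVWZ2ZneIiHd3ZVV5vdyoZnirze///+yXZWZ3ZmeIh3d2VERorMyod3irzN7///24ZWZ3Zg=="/>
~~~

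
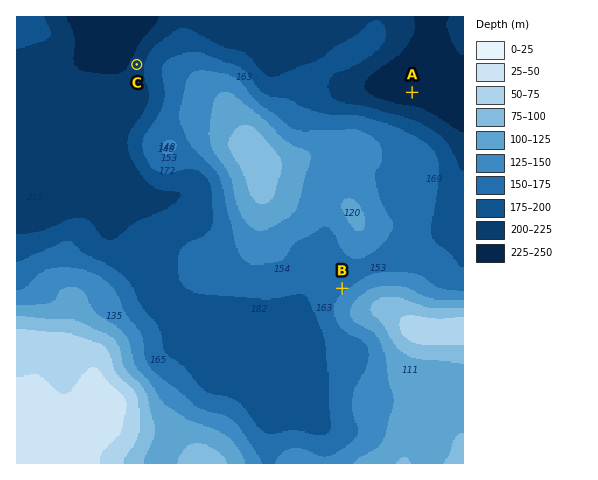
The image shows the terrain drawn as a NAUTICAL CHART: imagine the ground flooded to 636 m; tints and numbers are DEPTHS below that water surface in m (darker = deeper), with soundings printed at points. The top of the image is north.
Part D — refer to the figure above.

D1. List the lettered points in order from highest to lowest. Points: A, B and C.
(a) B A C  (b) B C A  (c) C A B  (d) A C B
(b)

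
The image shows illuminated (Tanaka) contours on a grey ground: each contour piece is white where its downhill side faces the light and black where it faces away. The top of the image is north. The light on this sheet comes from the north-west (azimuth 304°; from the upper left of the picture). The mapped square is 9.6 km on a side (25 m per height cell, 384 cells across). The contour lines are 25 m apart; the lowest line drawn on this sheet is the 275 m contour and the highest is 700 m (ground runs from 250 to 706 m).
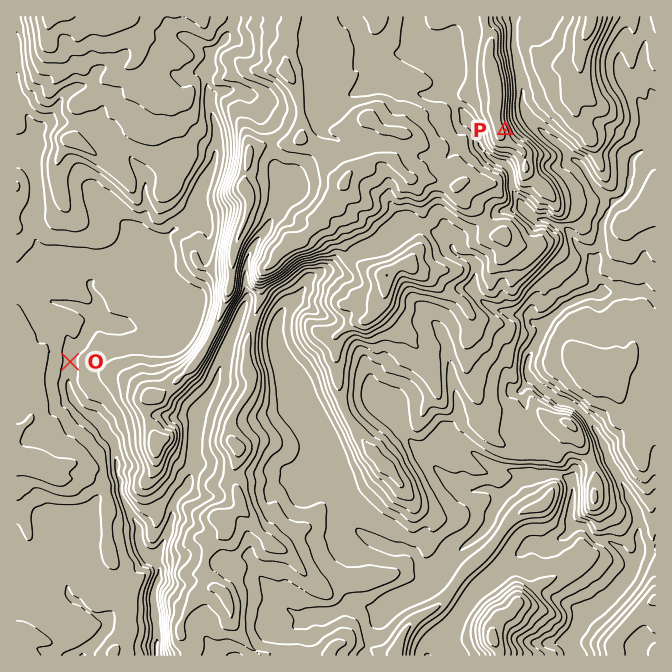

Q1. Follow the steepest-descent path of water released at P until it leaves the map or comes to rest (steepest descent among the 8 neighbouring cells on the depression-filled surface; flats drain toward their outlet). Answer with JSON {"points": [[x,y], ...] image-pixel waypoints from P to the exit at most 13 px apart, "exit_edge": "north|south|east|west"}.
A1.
{"points": [[505, 130], [518, 120], [532, 122], [545, 133], [559, 143], [570, 157], [584, 167], [592, 180], [602, 193], [612, 203], [605, 217], [602, 230], [600, 243], [599, 257], [594, 270], [600, 283], [594, 295], [580, 298], [567, 305], [554, 315], [545, 328], [537, 342], [530, 355], [527, 368], [535, 382], [549, 392], [562, 398], [575, 407], [589, 418], [597, 432], [604, 443], [609, 457], [615, 470], [622, 483], [629, 497], [635, 510], [639, 524], [639, 537], [640, 550], [634, 564], [627, 577], [615, 590], [602, 602], [589, 612], [579, 625], [572, 638], [572, 650], [574, 655]], "exit_edge": "south"}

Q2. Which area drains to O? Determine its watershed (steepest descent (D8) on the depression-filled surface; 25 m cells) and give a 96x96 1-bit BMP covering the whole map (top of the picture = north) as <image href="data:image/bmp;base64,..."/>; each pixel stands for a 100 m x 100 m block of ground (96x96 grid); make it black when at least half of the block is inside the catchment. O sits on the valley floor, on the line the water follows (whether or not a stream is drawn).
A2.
<image width="96" height="96" href="data:image/bmp;base64,Qk2+BAAAAAAAAD4AAAAoAAAAYAAAAGAAAAABAAEAAAAAAIAEAAATCwAAEwsAAAIAAAAAAAAA////AAAAAAAAAAAAAAAAAAAAAAAAAAAAAAAAAAAAAAAAAAAAAAAAAAAAAAAAAAAAAAAAAAAAAAAAAAAAAAAAAAAAAAAAAAAAAAAAAAAAAAAAAAAAAAAAAAAAAAAAAAAAAAAAAAAAAAAAAAAAAAAAAAAAAAAAAAAAAAAAAAAAAAAAAAAAAAAAAAAAAAAAAAAAAAAAAAAAAAAAAAAAAAAAAAAAAAAAAAAAAAAAAAAAAAAAAAAAAAAAAAAAAAAAAAAAAAAAAAAAAAAAAAAAAAAAAAAAAAAAAAAAAAAAAAAAAAAAAAAAAAAAAAAAAAAAAAAAAAAAAAAAAAAAAAAAAAAAAAAAAAAAAAAAAAAAAAAAAAAAAAAAAAAAAAAAAAAAAAAAAAAAAAAAAAAAAAAAAAAAAAAAAAAAAAAAAAAAAAAAAAAAAAAAAAAAAAAAAAAAAAAAAAAAAAAAAAAAAAAAAAAAAAAAAAAAAAAAAAAAAAAAAAAAAAAAAAAAAAAAAAAAAAAAAAAAAAAAAAAAAAAAAAAAAAAAAAAAAAAAAAAAAAAAAAAAAAAAAAAAAAAAAAAAAAAAAAAAAAAAAAAAAAAAAAAAAAAAAAAAAAAAAAAAAAAAAAAAAAAAAAAAAAAAAAAAABwAAAAAAAAAAAAAAD4AAAAAAAAAAAAAAH8AAAAAAAAAAADAB//AAAAAAAAAAADgD//gAAAAAAAAAAD////gAAAAAAAAAAD////wAAAAAAAAAAD////4AAAAAAAAAAD////4AAAAAAAAAAD////8AAAAAAAAAAD////8AAAAAAAAAAD////8AAAAAAAAAAD////+AAAAAAAAAAD////+AAAAAAAAAAD/////AAAAAAAAAAD/////AAAAAAAAAAD/////AAAAAAAAAAD/////AAAAAAAAAAD/////AAAAAAAAAAD/////gAAAAAAAAAD/////gAAAAAAAAAD/////gAAAAAAAAAD/////gAAAAAAAAAD/////gAAAAAAAAAD/////wAAAAAAAAAD/////wAAAAAAAAAD/////wAAAAAAAAAD/////4AAAAAAAAAD/////4AAAAAAAAAD/////4AAAAAAAAAD/////4AAAAAAAAAD/////wAAAAAAAAAD/////wAAAAAAAAAD/////4AAAAAAAAAD/////4AAAAAAAAAD/////4AAAAAAAAAD/////4AAAAAAAAAD/////+AAAAAAAAAD//////8AAAAAAAAD//////+AAAAAAAAD//////+AAAAAAAAD//////+AAAAAAAAD//////+AAAAAAAAD//////+AAAAAAAAD//////8AAAAAAAAD//////8AAAAAAAAD//////8AAAAAAAAD//////4AAAAAAAAD//////4AAAAAAAAD//////4AAAAAAAAD//////4AAAAAAAAD//////4AAAAAAAAD//////4AAAAAAAAD//////4AAAAAAAAD//////4AAAAAAAAD//////4AAAAAAAAD//////8AAAAAAAAA="/>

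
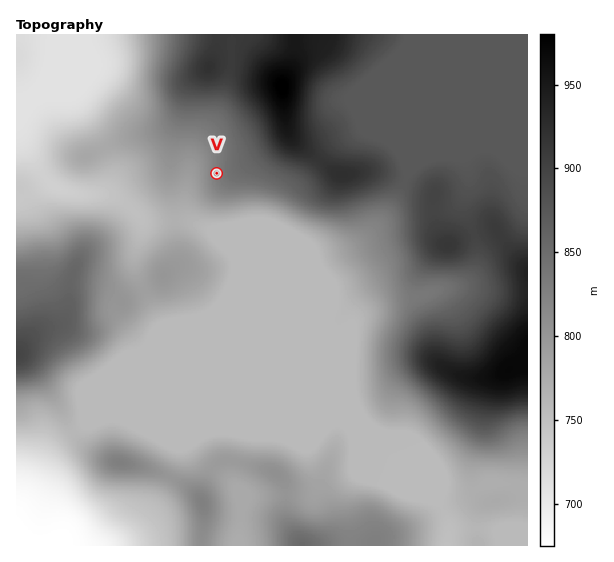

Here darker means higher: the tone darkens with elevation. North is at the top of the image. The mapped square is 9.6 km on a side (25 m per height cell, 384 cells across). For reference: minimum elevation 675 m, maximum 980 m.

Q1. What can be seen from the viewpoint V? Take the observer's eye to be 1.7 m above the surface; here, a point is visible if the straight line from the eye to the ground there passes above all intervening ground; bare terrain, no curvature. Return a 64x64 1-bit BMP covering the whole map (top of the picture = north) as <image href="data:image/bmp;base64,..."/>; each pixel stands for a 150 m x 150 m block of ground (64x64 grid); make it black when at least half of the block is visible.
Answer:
<image width="64" height="64" href="data:image/bmp;base64,Qk0+AgAAAAAAAD4AAAAoAAAAQAAAAEAAAAABAAEAAAAAAAACAAATCwAAEwsAAAIAAAAAAAAA////AAAAAAAAAAAB/AAAAAAAAAH8AAAAAAAAAfgAAAAAAAAB8AAAAAAAAEDgAAAAAAABwAAAAAAAAAPAAAAAAAAAB8AAAAAAAAAfgAAAAAAAAH+DgAAAAAAP//8AAAAAAH///gAAAAAA///4AAAAAAH///AAAAAAAf//4AAAAAAD///gAAAAAAMP/+AAAAAAAAf/wAAAAAAAA//AAAAAAAAB/8AAAAAAAAB/wAAAAAAAAD+AAAAAAAAAH4AAAAAAYAAHgAAAAADgAAOAAAAAAPBwAwAAAAAA+fABAAAAAAD/+AAAAAAAAP/4AAAAAAAAO/4AAAAAAAAD/wAAAAAAAAP/AAAAAAAAAf8QAAAAAACB/z8AAAAAAMH//wAAAAAA4f//AAAAAADx//4AAAAAAPD//gAAAAAA8f/8AAAAAADx//wAAAAAAPf/+AAAAAAA//44AAAAAAD//DwAAAAAAP/gPAAAAAAA/4A+AAAAAAD5wD+AAAAAAMDgP8AAAAAAAOA/wAAAAAAA8D/AAAAAAAD4P+HAAAAAABw/88AAAAAAAD//gAAAAAAAH/+AAAAAAAAf/4AAAAAAAA//gAAAAAAAD/+AAAAAAAAP/wAAAAAAAAf+AAAAAAAAA8AAAAAAAAAAAAAAAAAAAAAAAAAAAAAAAAAAAAAAAAAAAAAAAAAAAAAAAAAAAA=="/>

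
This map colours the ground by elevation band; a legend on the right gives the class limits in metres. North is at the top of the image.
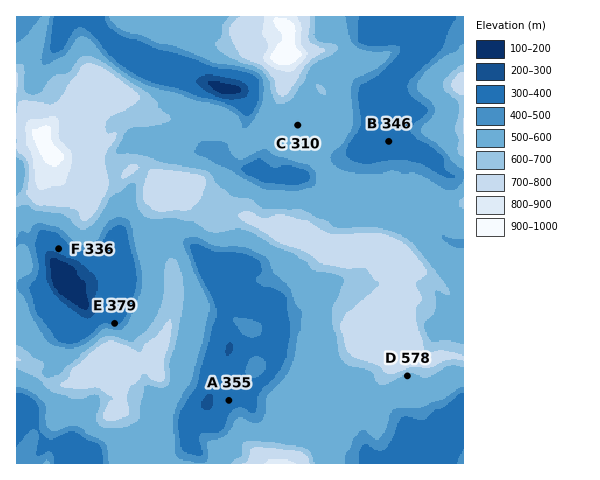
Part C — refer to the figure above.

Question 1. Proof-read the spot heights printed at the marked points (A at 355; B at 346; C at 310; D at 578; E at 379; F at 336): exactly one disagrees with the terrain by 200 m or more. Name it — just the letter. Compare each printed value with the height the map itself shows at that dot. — C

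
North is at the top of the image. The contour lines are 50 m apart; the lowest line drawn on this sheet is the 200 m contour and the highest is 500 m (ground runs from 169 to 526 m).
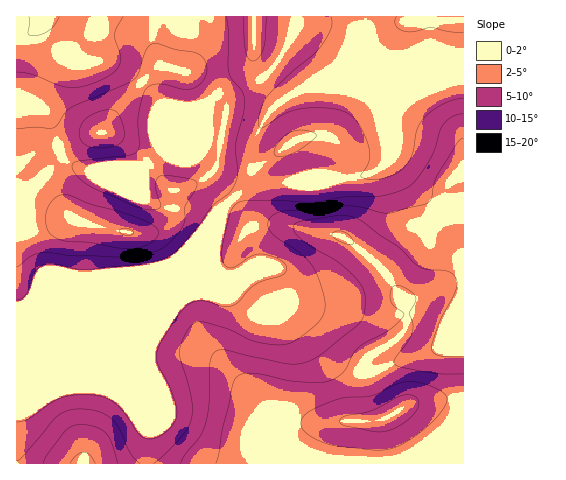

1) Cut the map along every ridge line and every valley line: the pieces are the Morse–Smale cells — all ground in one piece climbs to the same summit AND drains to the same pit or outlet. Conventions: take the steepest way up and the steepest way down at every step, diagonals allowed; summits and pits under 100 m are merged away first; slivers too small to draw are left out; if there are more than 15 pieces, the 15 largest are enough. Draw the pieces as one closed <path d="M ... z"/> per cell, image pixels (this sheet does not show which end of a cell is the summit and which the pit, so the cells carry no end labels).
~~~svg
<path d="M463 16l-209 1-1 39 2 11 13 18 9 9 9 4-9 6-13 15-10 20-3 12 1 11 3 9 9 9 8 3-16 2-19 9-31 31-13 19-43 107 0 10 4 8 0 50-6 14-1 31 317-1z"/><path d="M253 16l-208 0-12 15-17 7 1 267 10-1 72-30 41-4 24-4 14-8 59-64 19-9 16-2-8-3-9-9-3-9-1-11 3-12 10-20 10-11 12-10-9-4-9-9-13-18-2-11z"/><path d="M195 239l-17 19-14 8-24 4-41 4-72 30-11 2 1 158 130-1 1-30 6-14 0-50-4-8 0-10z"/><path d="M43 16l-26 0-1 20 8 0 9-5 6-6z"/>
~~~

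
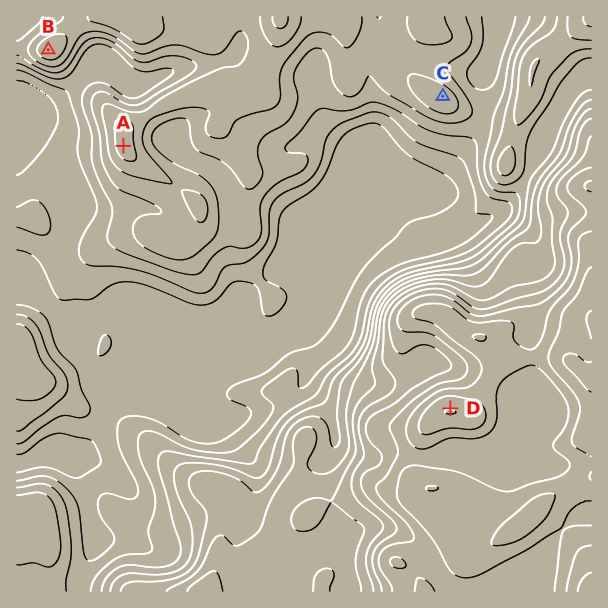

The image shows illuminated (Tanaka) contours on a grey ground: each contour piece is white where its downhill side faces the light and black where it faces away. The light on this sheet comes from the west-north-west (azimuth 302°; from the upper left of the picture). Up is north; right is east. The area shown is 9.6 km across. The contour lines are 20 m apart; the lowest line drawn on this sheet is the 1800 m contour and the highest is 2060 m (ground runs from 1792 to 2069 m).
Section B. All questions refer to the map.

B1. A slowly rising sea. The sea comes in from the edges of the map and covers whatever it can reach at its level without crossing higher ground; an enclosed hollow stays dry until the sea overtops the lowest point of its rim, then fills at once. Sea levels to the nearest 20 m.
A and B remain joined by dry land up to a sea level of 1900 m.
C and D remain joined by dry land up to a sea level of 1880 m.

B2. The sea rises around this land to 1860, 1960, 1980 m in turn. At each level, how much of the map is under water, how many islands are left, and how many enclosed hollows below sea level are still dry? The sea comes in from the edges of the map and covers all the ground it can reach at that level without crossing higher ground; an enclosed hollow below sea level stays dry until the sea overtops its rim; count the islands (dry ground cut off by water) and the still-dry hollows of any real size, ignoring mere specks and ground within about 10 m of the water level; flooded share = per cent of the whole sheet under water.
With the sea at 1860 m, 38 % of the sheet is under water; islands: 0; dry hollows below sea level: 0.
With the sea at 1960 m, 78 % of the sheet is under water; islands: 0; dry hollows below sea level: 0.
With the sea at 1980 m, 81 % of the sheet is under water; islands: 0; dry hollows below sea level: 0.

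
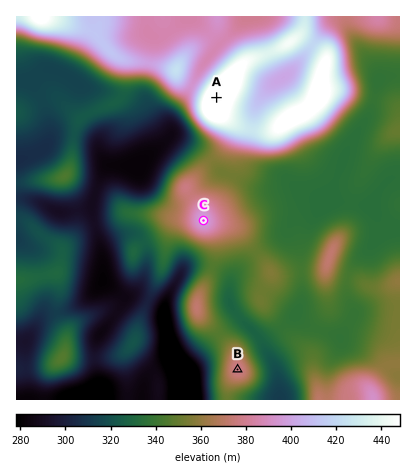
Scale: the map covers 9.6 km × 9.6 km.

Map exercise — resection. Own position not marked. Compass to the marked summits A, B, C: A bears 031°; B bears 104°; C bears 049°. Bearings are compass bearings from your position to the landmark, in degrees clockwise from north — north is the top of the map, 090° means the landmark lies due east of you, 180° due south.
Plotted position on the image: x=77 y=330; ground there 320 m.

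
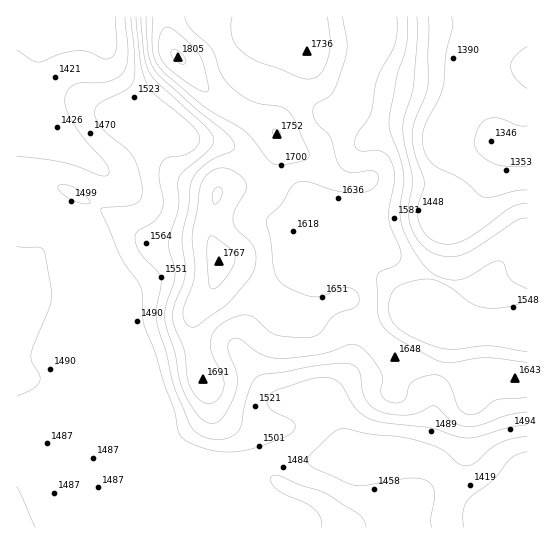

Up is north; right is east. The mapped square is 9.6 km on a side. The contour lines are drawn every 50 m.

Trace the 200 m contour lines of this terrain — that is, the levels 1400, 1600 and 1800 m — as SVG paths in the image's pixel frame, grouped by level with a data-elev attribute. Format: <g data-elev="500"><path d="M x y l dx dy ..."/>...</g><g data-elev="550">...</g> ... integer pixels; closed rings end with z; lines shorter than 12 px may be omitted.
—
<g data-elev="1400"><path d="M464 527l-1-16 5-12 25-19 18-22 7-4 9-2"/><path d="M527 190l-12 1-24 6-9 0-20-18-28-14-9-11-2-11 0-10 3-10 13-24 4-12 3-34 7-27-2-9"/><path d="M115 17l2 30-3 8-4 3-7 1-14-7-12-1-15 2-24 9-7-2-14-10"/></g><g data-elev="1600"><path d="M527 362l-40-4-36 5-10-1-46-25-10-8-5-8-2-11-1-35 4-4 16-6 4-8-1-8-9-22-2-9 0-12 5-24 0-11-3-10-6-8-8-3-18 1-4-4 0-5 3-9 12-18 7-37 18-33 2-12 0-16"/><path d="M141 17l3 38 6 18 8 10 49 44 5 7 2 5-1 4-3 6-27 22-5 8 1 28-10 36 0 8 5 16 1 10-9 26-1 11 1 12 9 25 6 35 9 18 11 14 9 5 8-1 7-7 8-16 4-12 0-10-9-30 2-6 5-3 7 2 19 14 17 4 40-3 13-4 18-6 9 0 9 8 12 16 4 9-2 16 4 5 6 3 8 1 6-3 4-14 5-5 9-4 10-2 8 1 6 5 4 7 7 19 4 5 5 2 6 1 6-2 18-13 30-3"/></g><g data-elev="1800"><path d="M180 63l5 0 0-5-6-7-6-2-2 2 0 4z"/></g>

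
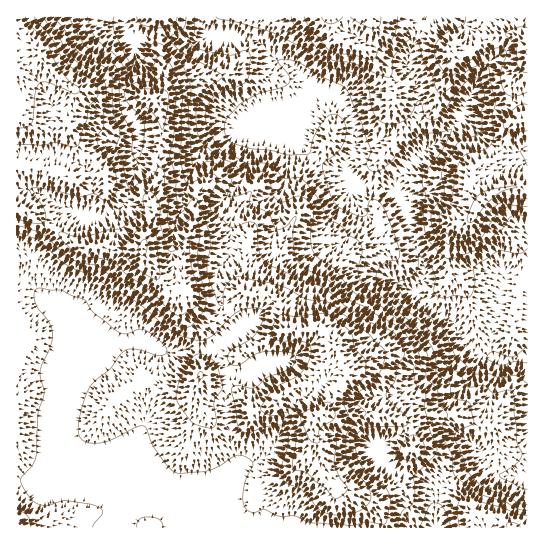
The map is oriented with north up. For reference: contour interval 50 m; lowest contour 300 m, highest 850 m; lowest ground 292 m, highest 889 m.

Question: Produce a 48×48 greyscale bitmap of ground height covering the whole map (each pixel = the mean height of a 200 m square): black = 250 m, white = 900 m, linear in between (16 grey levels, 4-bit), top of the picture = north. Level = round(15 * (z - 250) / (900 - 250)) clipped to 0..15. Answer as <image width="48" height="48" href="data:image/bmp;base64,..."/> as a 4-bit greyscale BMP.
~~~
<image width="48" height="48" href="data:image/bmp;base64,Qk32BAAAAAAAAHYAAAAoAAAAMAAAADAAAAABAAQAAAAAAIAEAAATCwAAEwsAABAAAAAAAAAAAAAAABEREQAiIiIAMzMzAERERABVVVUAZmZmAHd3dwCIiIgAmZmZAKqqqgC7u7sAzMzMAN3d3QDu7u4A////AKmYiIiIiIiIiIiIiIiIiIiIh2ZVZ4iIiJmIiIiIiIiIiIiIiIiJmamZiHdmZ4iHdoiIiIiIiIiIiIiIiIiZqqqpmHdmZ3dmVIiIiIiIiIiIiIiIiImaqqqpiHdmZmVURIiIiIiIiIiIiIiIiJmqqqqYh3dmZlREM4iIiIiIiIiIiIiIiJqru6mHd3d2ZUREM4iIiIiIiIiJmIiIiJq7u6mHd4h3ZUREQ4iIiIiIiIiJmZiIiIm7u6h3eImHZUREQ5iIiIiIiIiZmZmZmZm8y6iHd4iGVEREQ5iIiIiIiIiZmZmaqZq8y6mIiIh2VVREQ5iIiIiYiIiZmZmaqqq8zLqZmIh2ZVREQ5iIiIiZiIiZqpmaq7u7zLqZiId2VVREQ5iIiIiZmImZqpmaqru7u7qYiId2VEREQ5iIiIiImZmZqqmZmqu7u7upiIdlVDMzM4iIiIiIiIiZqqmZmZqru7u6mHdlQzIiIoiIiIiIiIiJmpmZmZmqu7u6mIdkMyEREYiIiIiIiIiImZmZmZmqu7uqmYdkMhEREYiIiIiIiIiJmZmZmqqru7qpmHZUIhESIoiIiIiIiImaqpmZmru7u7qZiHVDISIiIoiIiIiIiJm7uqmZmqu7u6mIdlQyIiIiIoiIiIiIiavMy6mZmqqqqph3ZTMiIiIiIoiIiIiJmrzMy5mqqqqZmYdlUyIiIiIiIoiIiImaq8zMy5mqqpmZiHZUMyIiMyIiIoiIiZmrvN3MypmZmZiId2VEMyIiMzIiIoiJmqq7zd3MupmZmIh3ZlVEMzIjMzIiIpmZq8zM3uzMupmJiId2ZVVURDIzRDMiIpmavMzM3uy8upiIiHd2VVVURDM0RUQzMpqry7zMzdy7upiIh3d2VVVEQzNFZmVDM7u7u7u7zMyqupiIh3d2VUREQzNFZ3ZUM8zLu7u7u8upqYiHd2d2VEM0QyNFZ3dkRMy7u7u7u8upmYd3dmZmVDM0MyNFVnd2Vcy7zMzLu7upmYd3dlVVQzMzMjNEVnd3d8zMzczLqrupiIh2dlVUQzMzMzNEVnd3d9zMzMzLqqqoeIdlZVREQzMzMzM0VmZmZtzMzMzLqaqYd3ZUREREQzM0QzM0VmZmZt3c3cy6qaqYdlREMzMzRDM0RDMzRVZmZt3d3cy6qaqodlQzMzMzREM0REMzRFVmZu7d3dy6maqoZUQzMzMzREM0REREREVXd+7d3dy6mauoZUQzMzMzNDNEVVVVQ0RneO7d3dy6mruoZURDMzMzMzNFVlVVVERWd+7t7t26q7uodlREMzMzMzRFVlVWVERXd+7u7t26mqqYdmVUREMzMzRFVlVWZURnd+7u7dy5iImXdmZVREMzRERWZlVmdlVneO7+3Lupd4iHZlVVRDM0RVZnZlVnh3Znie/+y6mYdnh2VVVVRERFZ3d3dlVniId3ie/tupiHZndlVERERERWeIh3d2ZniIh3ie7cuZh3ZmdmVERERVVmeIiIh2Zmd3eIiO3LqYh3Z3h2VEVVVVVniIiIh2ZmZ3d4iA=="/>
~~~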